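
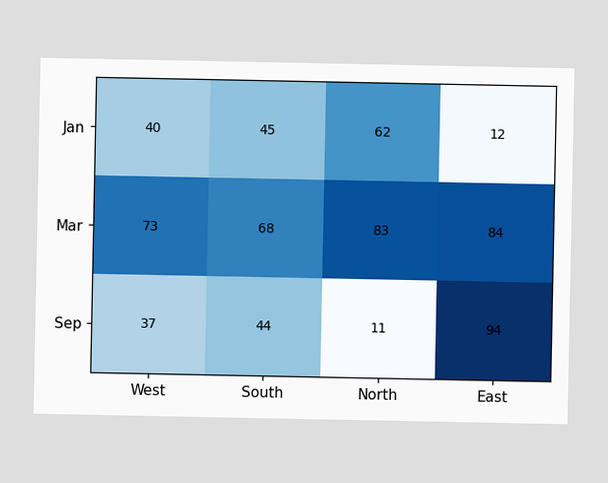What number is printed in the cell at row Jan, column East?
12

The (Jan, East) cell reads 12.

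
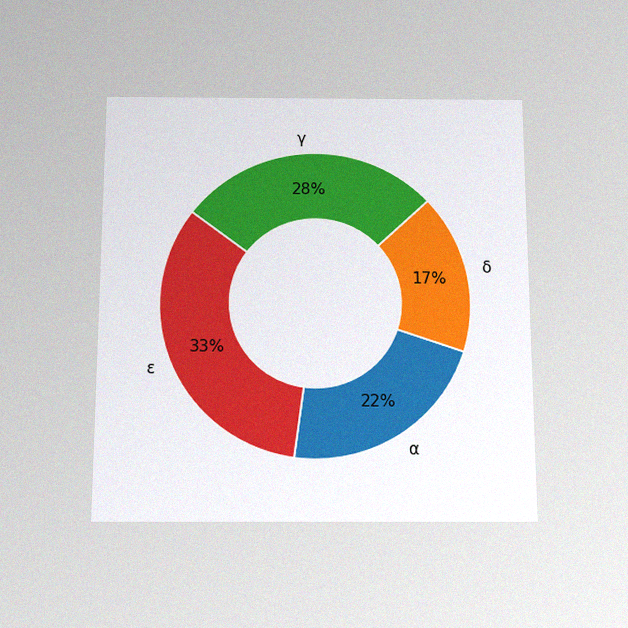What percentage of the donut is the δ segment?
The chart is viewed slightly from below, with some photo noise. The δ segment takes up 17% of the ring.

17%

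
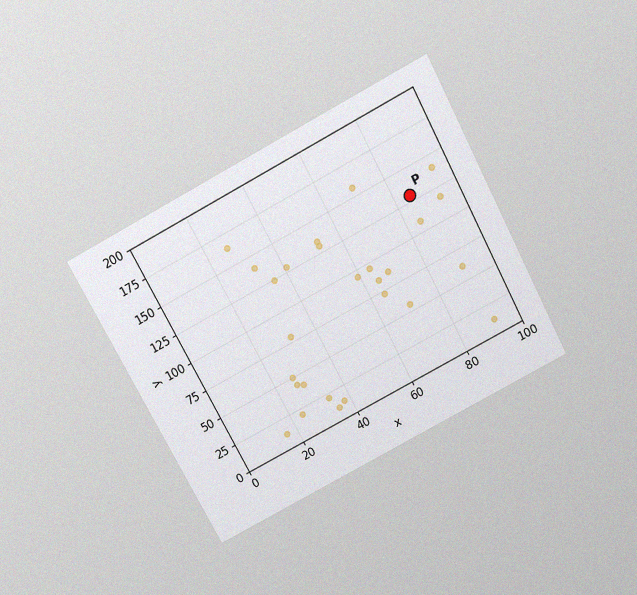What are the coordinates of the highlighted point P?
(85, 130)

The chart is tilted about 28° counter-clockwise and viewed slightly from above, with some photo noise. Following the gridlines from P to each axis, P sits at (85, 130).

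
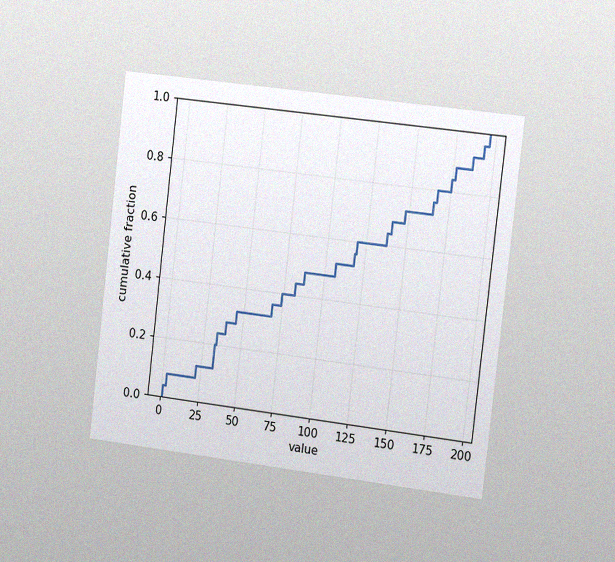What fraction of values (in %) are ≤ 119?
The chart is tilted about 7° clockwise and viewed slightly from the right, with some photo noise. At x=119 the ECDF step is at 60%.

60%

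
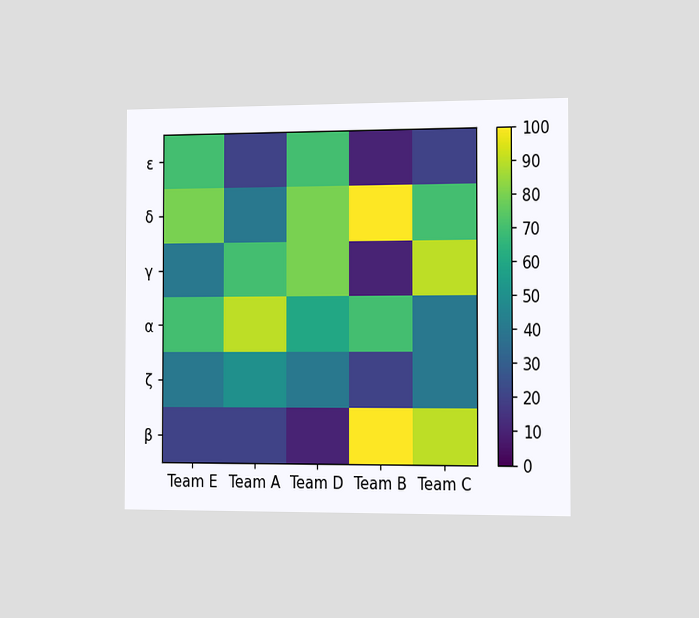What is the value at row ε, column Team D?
The chart is viewed slightly from the right. Matching cell (ε, Team D) against the colorbar gives 70.

70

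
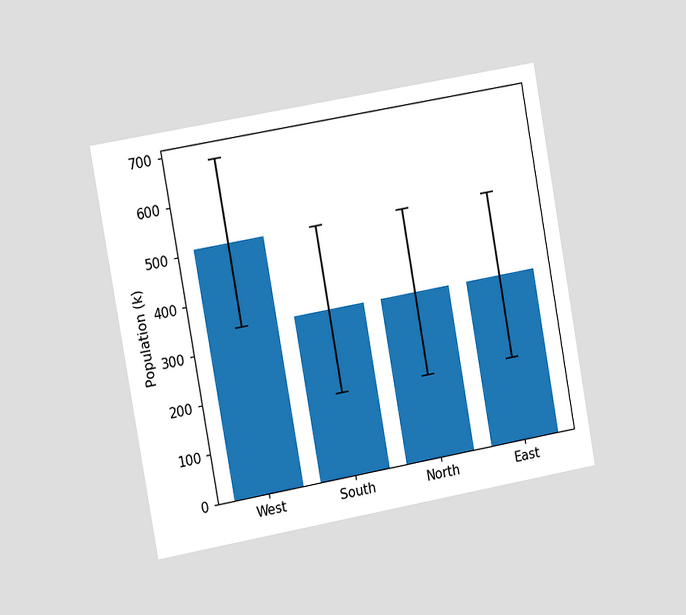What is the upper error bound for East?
510k

The chart is tilted about 10° counter-clockwise and viewed slightly from the left. The East bar's upper whisker reaches 510k.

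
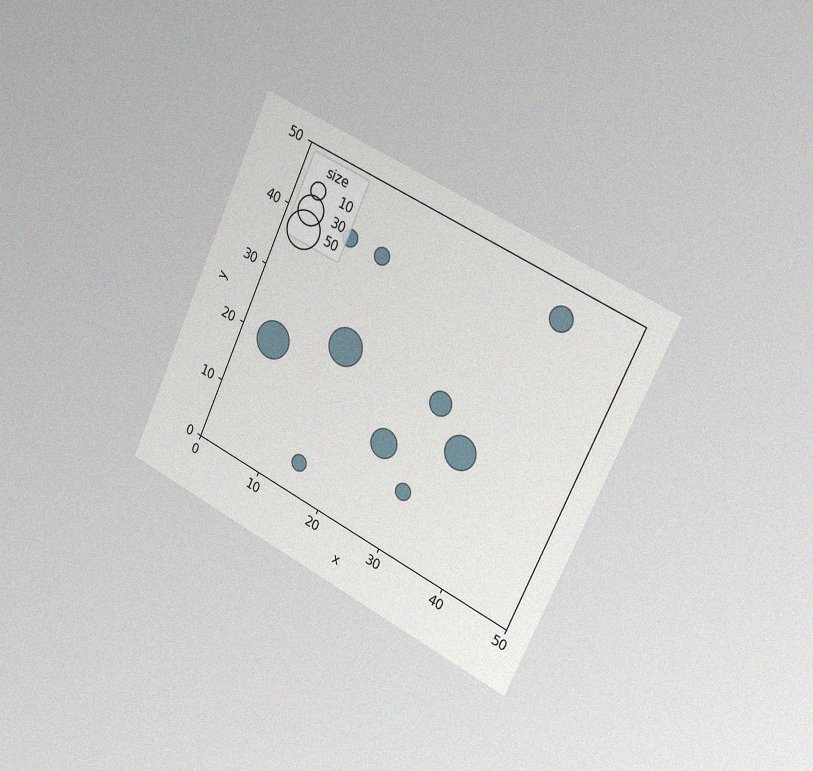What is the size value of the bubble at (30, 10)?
10

The chart is tilted about 25° clockwise and viewed slightly from the right, with some photo noise. Matching the bubble at (30, 10) against the size legend gives 10.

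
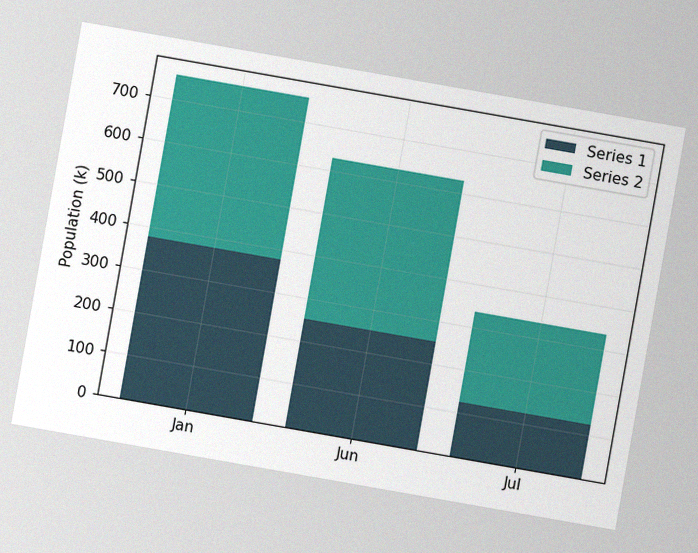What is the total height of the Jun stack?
630k

The chart is tilted about 10° clockwise, with some photo noise. The Jun stack's top reaches 630k on the y-axis.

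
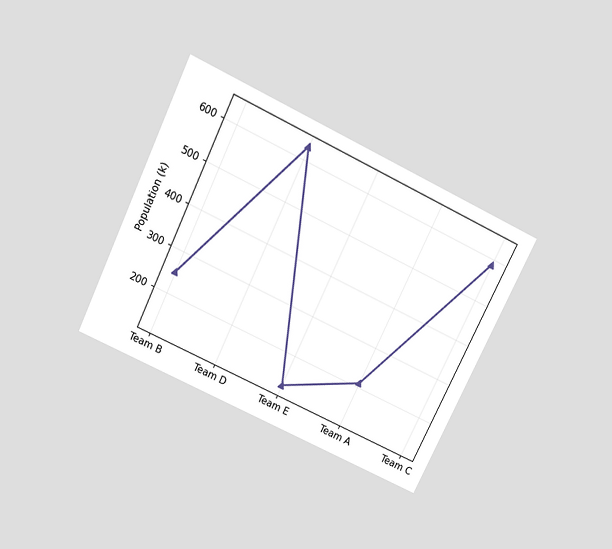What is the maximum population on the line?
630k

The chart is tilted about 26° clockwise and viewed slightly from above. The highest point is at Team D, and reading across to the y-axis gives 630k.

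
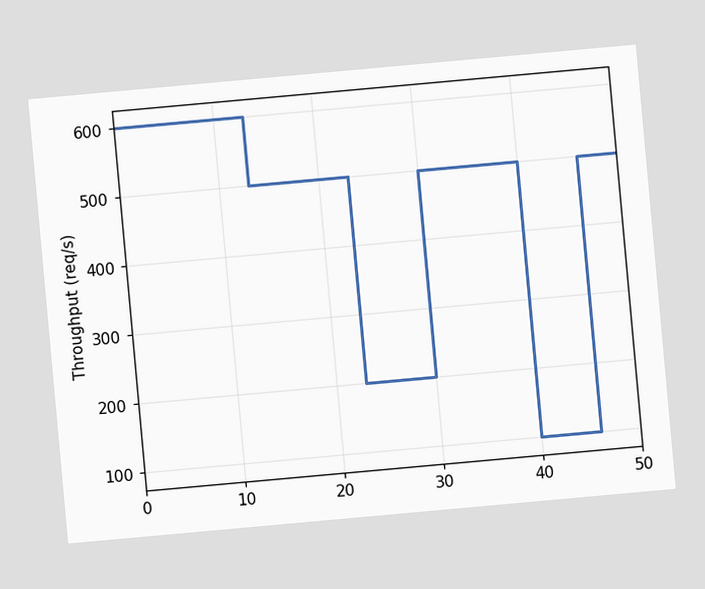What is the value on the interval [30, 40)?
500req/s

The chart is tilted about 5° counter-clockwise. On [30, 40) the step sits at 500req/s.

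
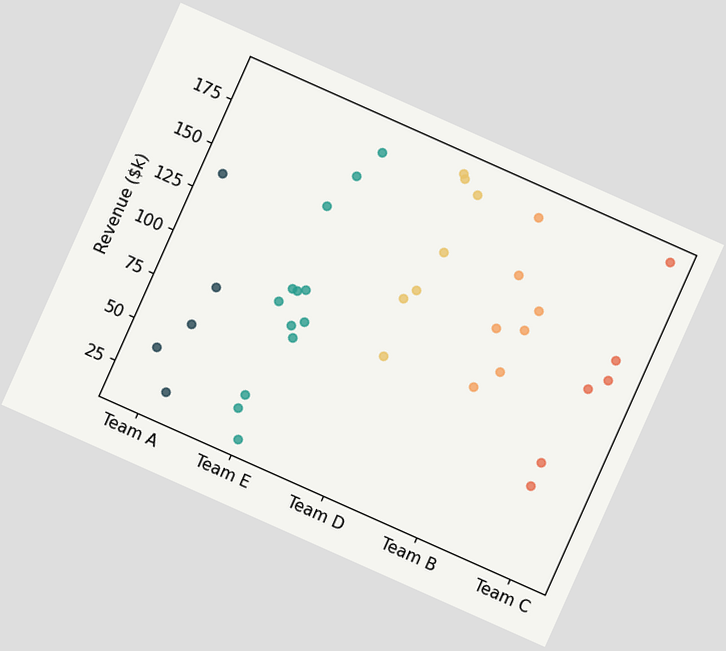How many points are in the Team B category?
7

The chart is tilted about 24° clockwise. Counting the markers in the Team B column gives 7.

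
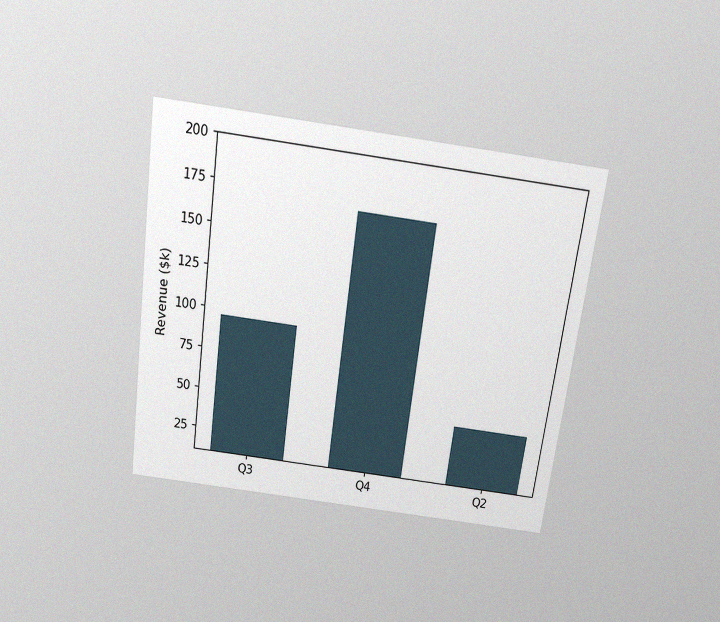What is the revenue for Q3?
$96k

The chart is tilted about 8° clockwise and viewed slightly from above, with some photo noise. Reading along the chart's y-axis, the Q3 bar reaches $96k.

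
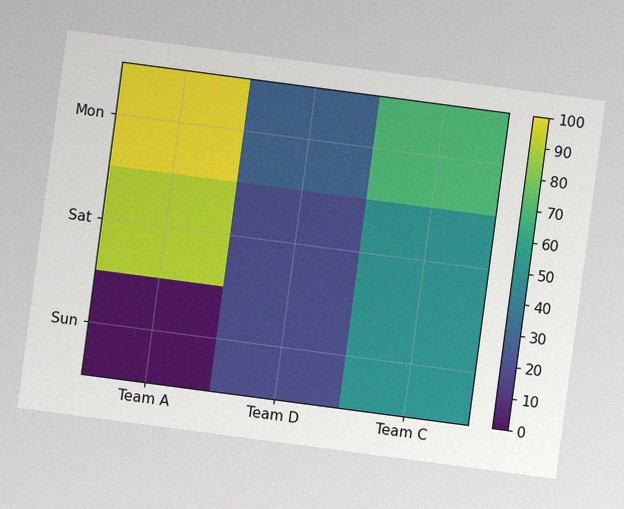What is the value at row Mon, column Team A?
The chart is tilted about 8° clockwise, with some photo noise. Matching cell (Mon, Team A) against the colorbar gives 100.

100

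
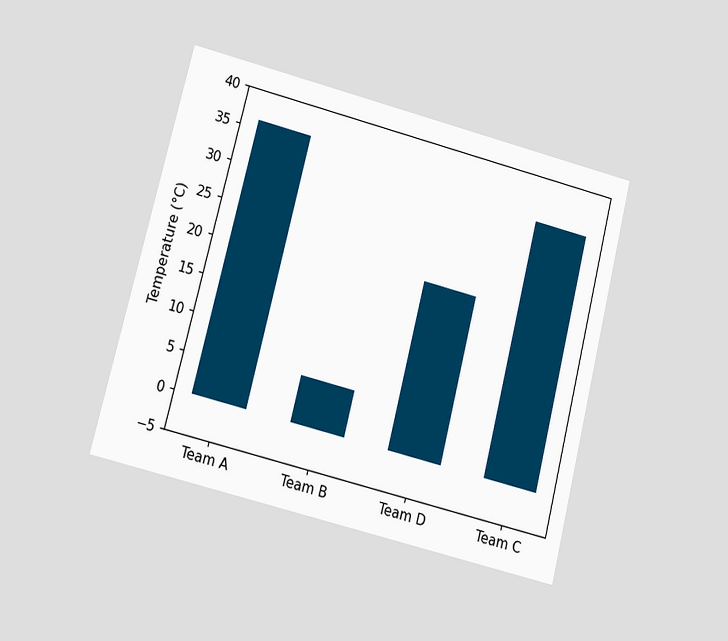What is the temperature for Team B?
6°C

The chart is tilted about 14° clockwise and viewed at a slight angle. Reading along the chart's y-axis, the Team B bar reaches 6°C.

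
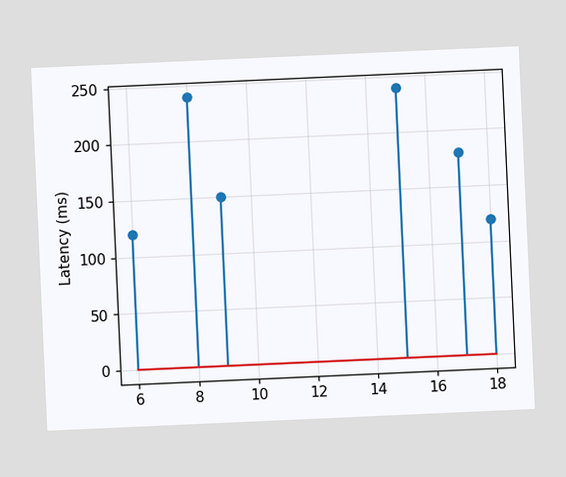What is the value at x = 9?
150ms

The chart is tilted about 3° counter-clockwise. The stem at x=9 reaches 150ms.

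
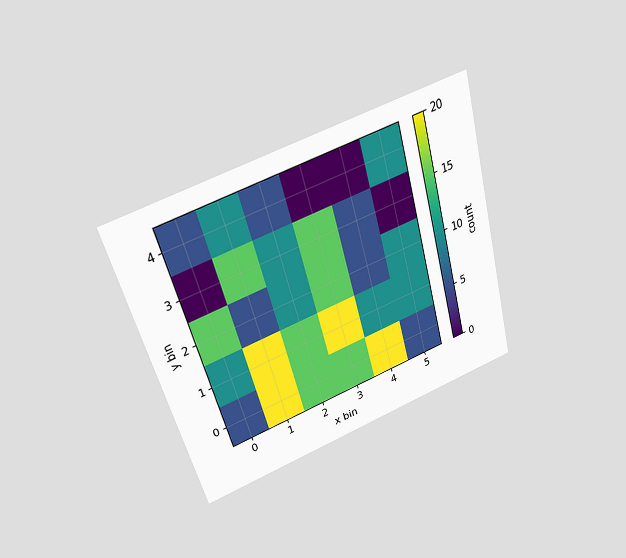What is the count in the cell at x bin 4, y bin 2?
5

The chart is tilted about 15° counter-clockwise and viewed slightly from above. Matching the cell (4, 2) against the colorbar gives 5.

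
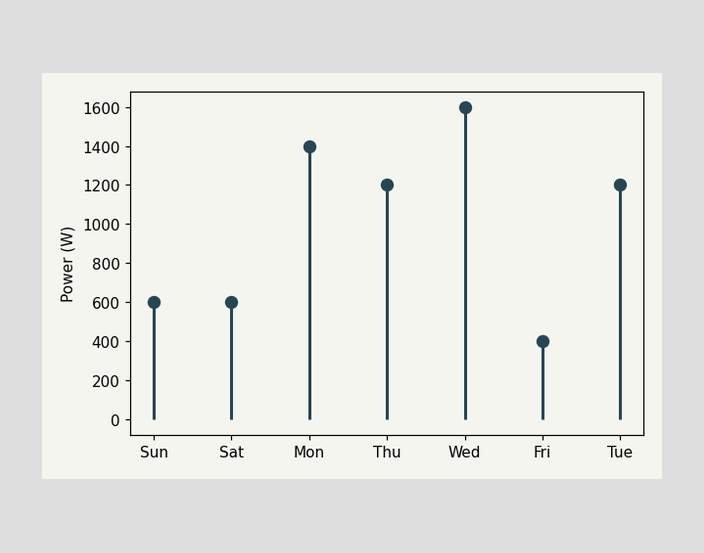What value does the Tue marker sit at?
1200W

The Tue marker sits at 1200W.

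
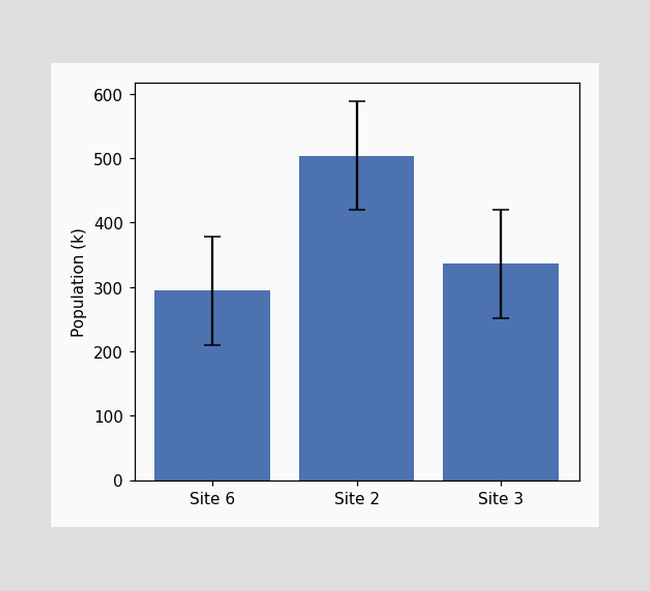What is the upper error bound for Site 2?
588k

The Site 2 bar's upper whisker reaches 588k.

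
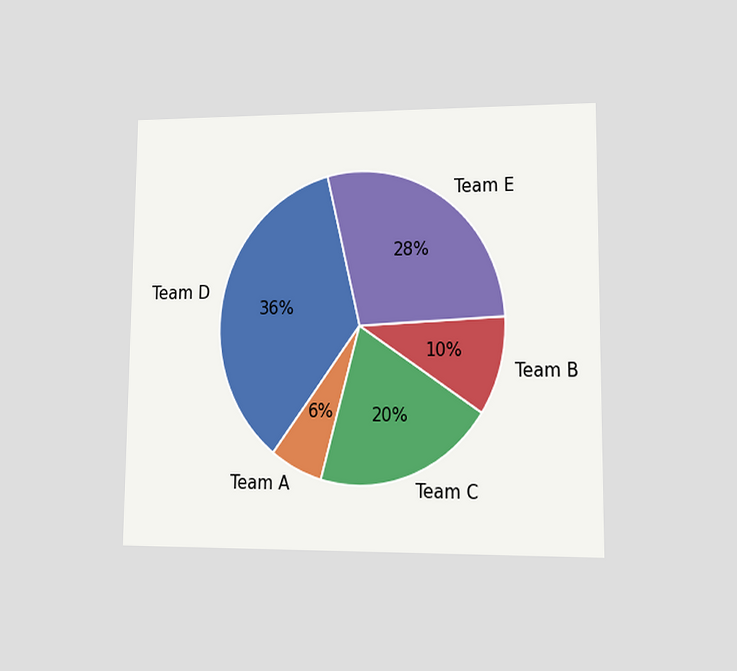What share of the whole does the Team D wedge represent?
36%

The chart is viewed at a slight angle. The Team D slice takes up 36% of the pie.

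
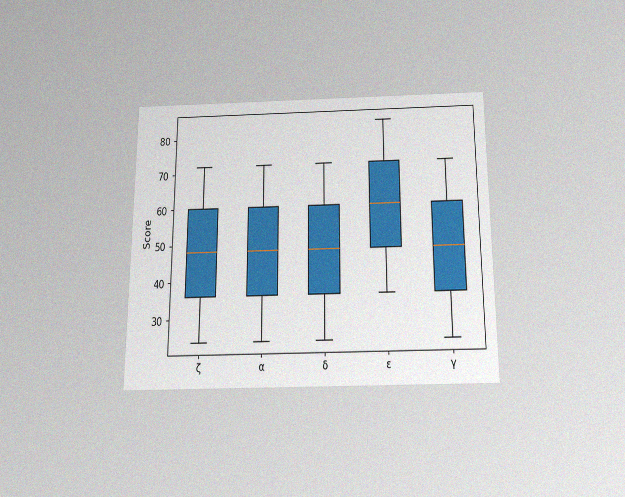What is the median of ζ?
48

The chart is viewed slightly from below, with some photo noise. The median line in the ζ box sits at 48.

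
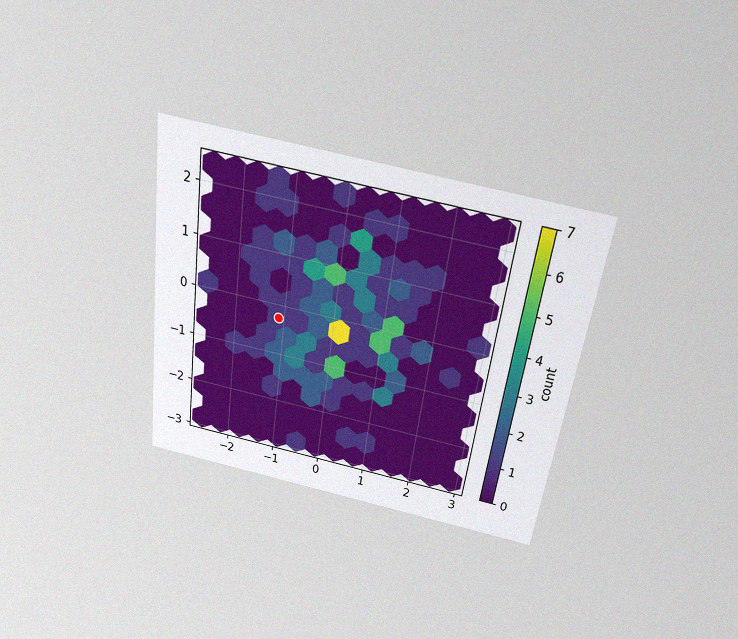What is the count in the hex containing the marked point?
1

The chart is tilted about 8° clockwise and viewed slightly from above, with some photo noise. The marked hex reads 1 on the colorbar.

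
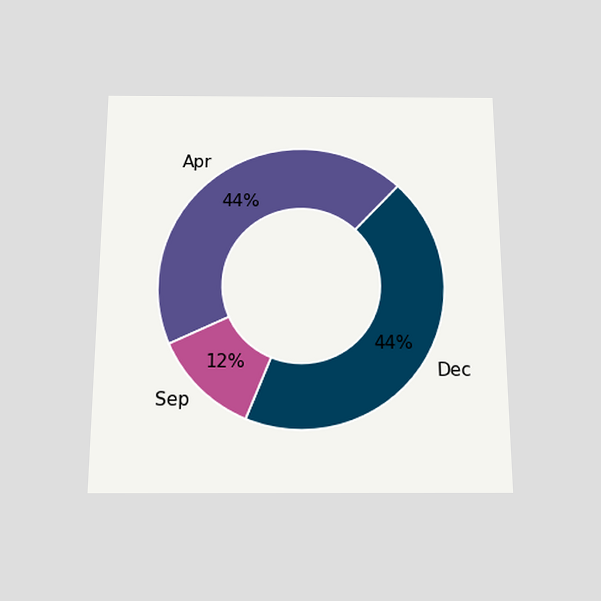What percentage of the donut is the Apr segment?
44%

The chart is viewed slightly from below. The Apr segment takes up 44% of the ring.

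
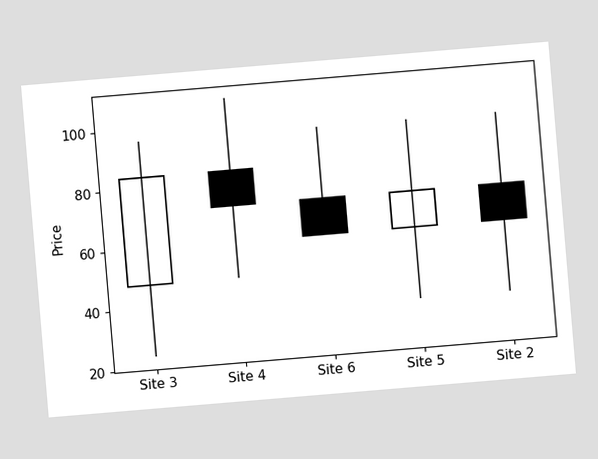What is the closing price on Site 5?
The chart is tilted about 5° counter-clockwise. The Site 5 candle closes at 72.

72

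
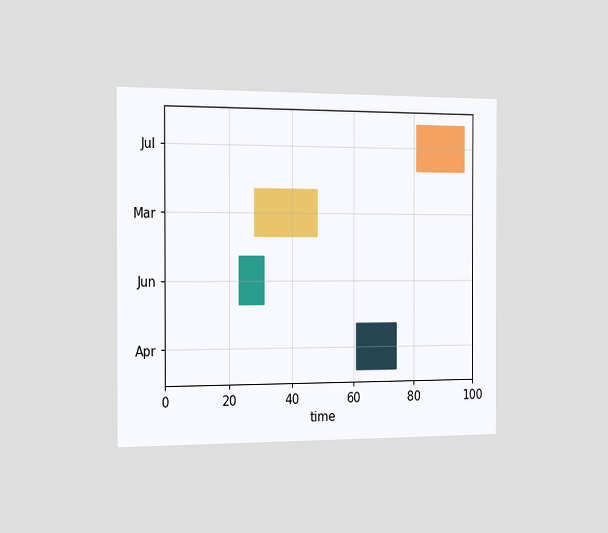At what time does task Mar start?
28

The chart is viewed slightly from the left. The Mar bar begins at t=28.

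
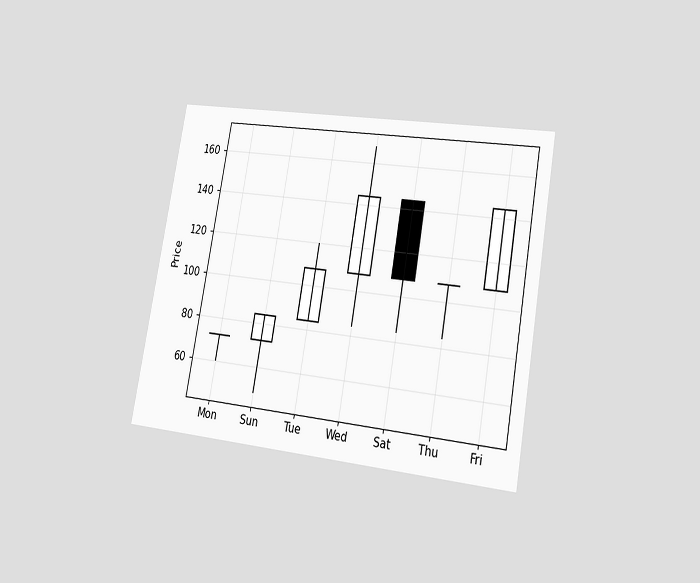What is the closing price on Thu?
The chart is tilted about 10° clockwise and viewed slightly from the right. The Thu candle closes at 108.

108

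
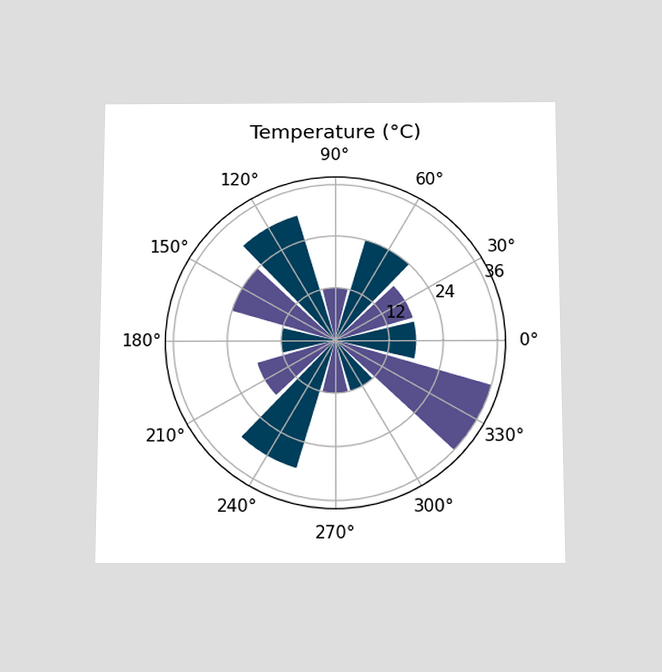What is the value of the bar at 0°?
18°C

The chart is viewed slightly from below. The bar at 0° reaches 18°C on the radial axis.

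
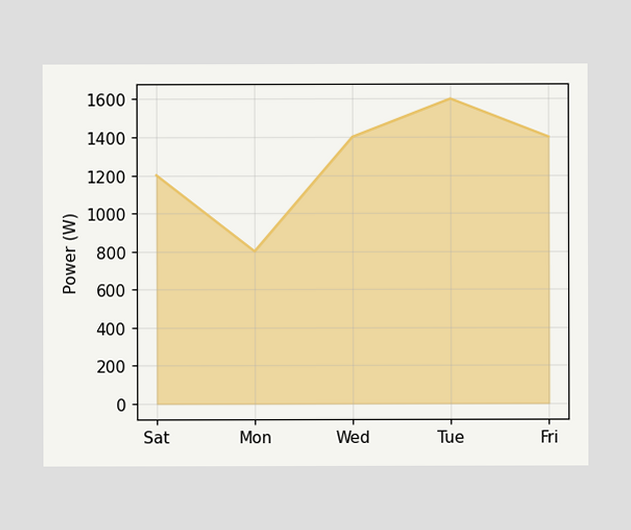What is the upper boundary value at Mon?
800W

At Mon the upper boundary is at 800W.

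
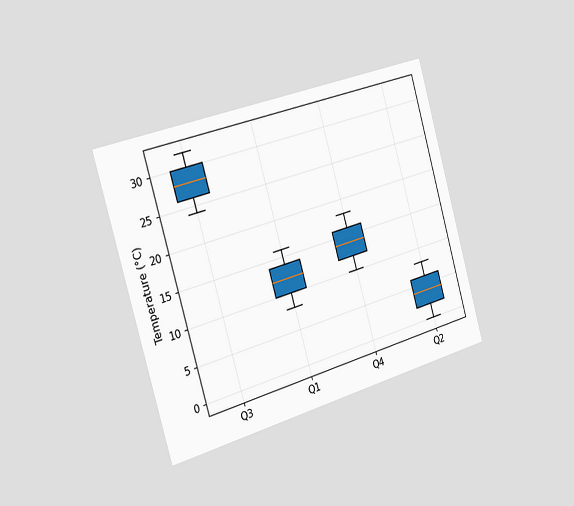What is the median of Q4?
The chart is tilted about 16° counter-clockwise and viewed slightly from the left. The median line in the Q4 box sits at 14°C.

14°C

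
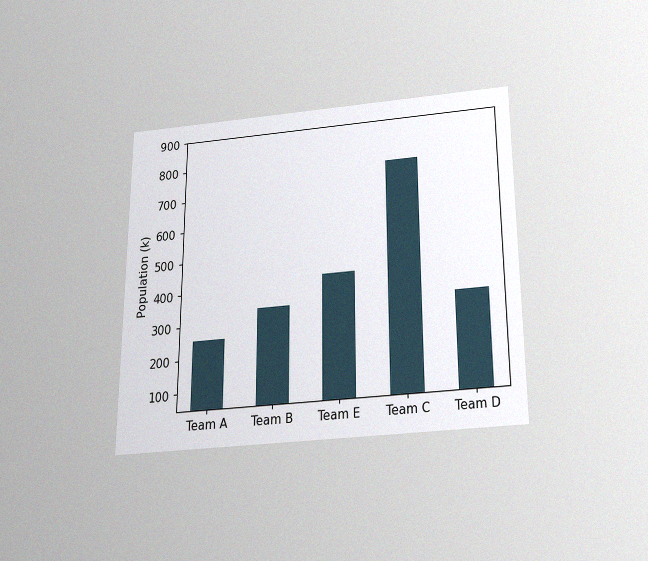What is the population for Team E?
The chart is viewed slightly from below, with some photo noise. Reading along the chart's y-axis, the Team E bar reaches 425k.

425k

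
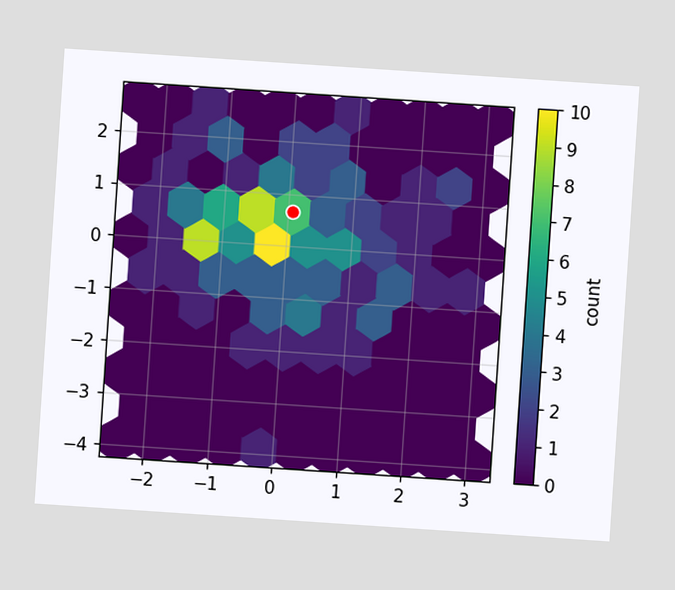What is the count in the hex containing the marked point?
7

The chart is tilted about 4° clockwise. The marked hex reads 7 on the colorbar.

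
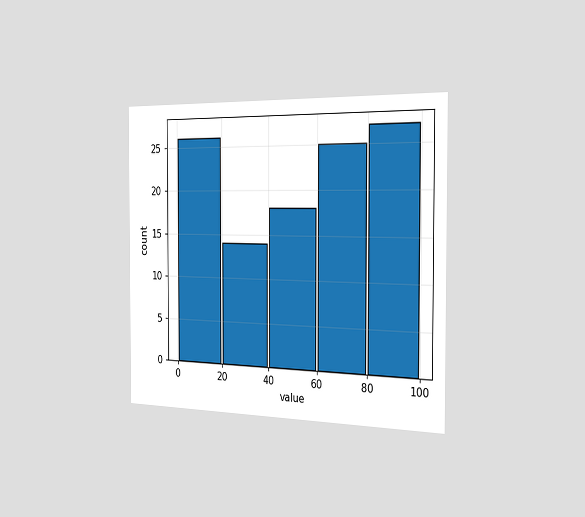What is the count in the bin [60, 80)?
The chart is viewed slightly from the right. The [60, 80) bin has height 25.

25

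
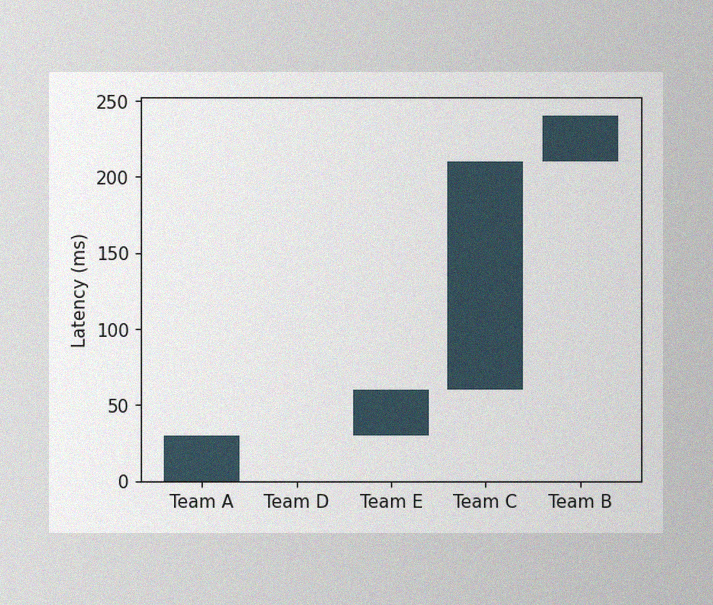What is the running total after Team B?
240ms

The image has some photo noise and uneven lighting. After Team B the running total reaches 240ms.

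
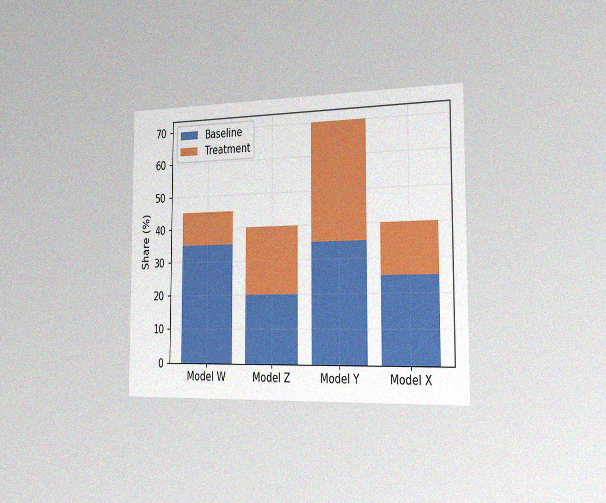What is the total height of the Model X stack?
40%

The chart is viewed slightly from the right, with some photo noise. The Model X stack's top reaches 40% on the y-axis.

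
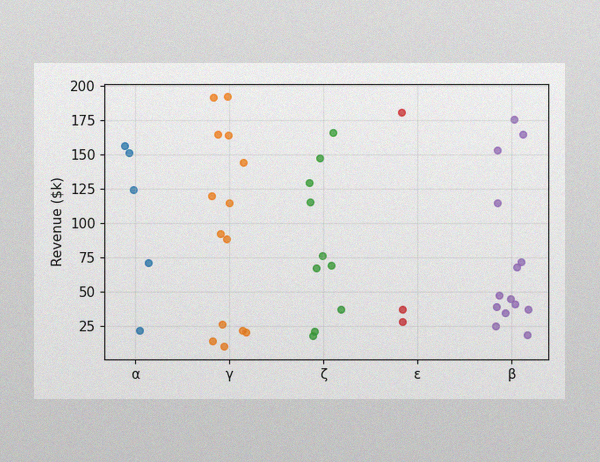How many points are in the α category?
5

The image has some photo noise and uneven lighting. Counting the markers in the α column gives 5.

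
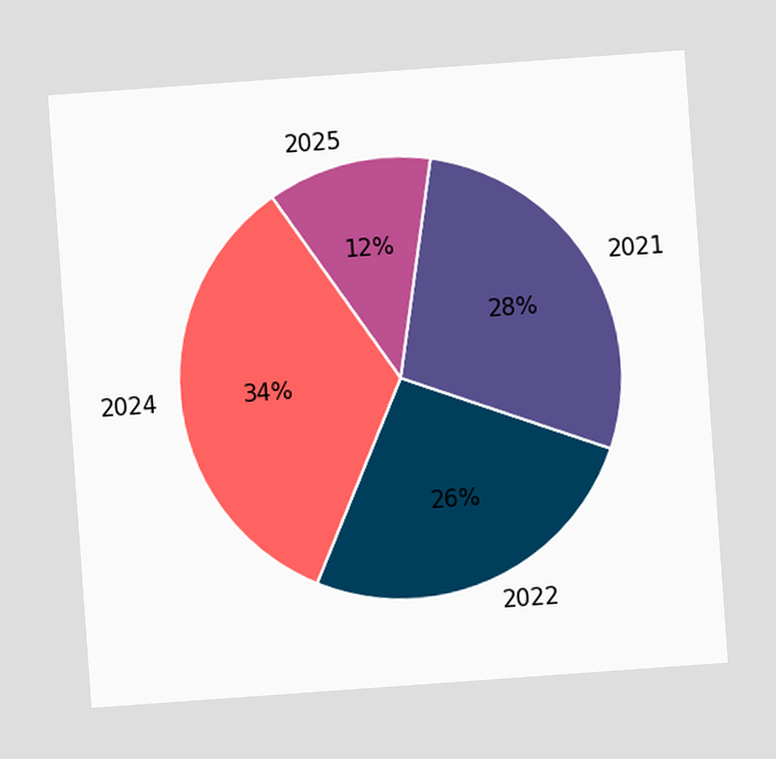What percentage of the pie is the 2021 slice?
28%

The chart is tilted about 4° counter-clockwise. The 2021 slice takes up 28% of the pie.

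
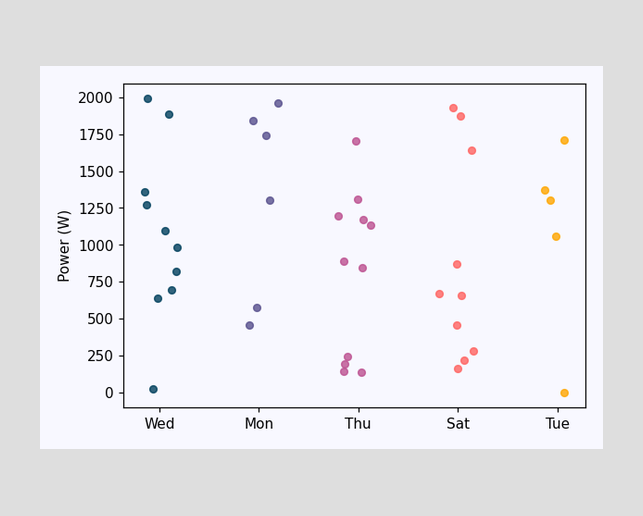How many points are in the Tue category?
5

Counting the markers in the Tue column gives 5.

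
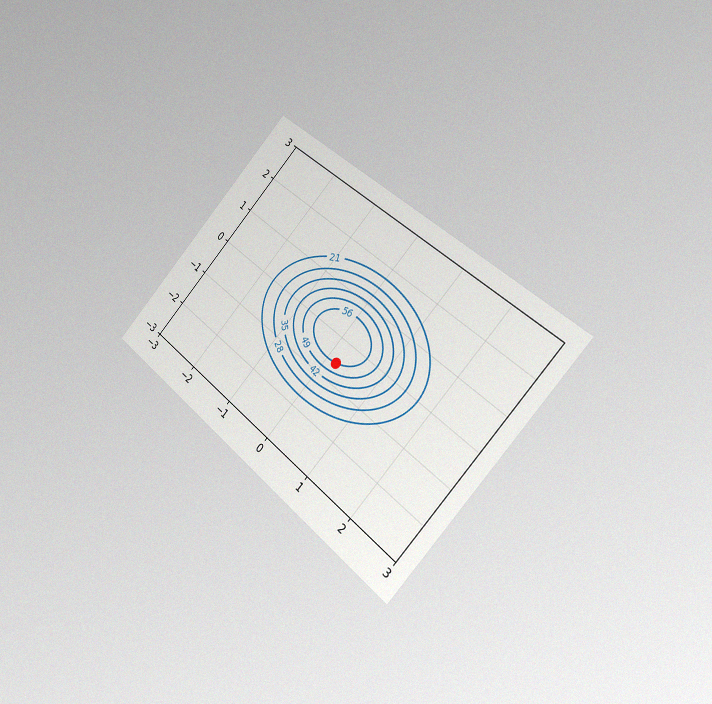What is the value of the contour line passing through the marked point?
The chart is tilted about 42° clockwise and viewed slightly from the right, with some photo noise. The marked point sits on the contour labelled 56.

56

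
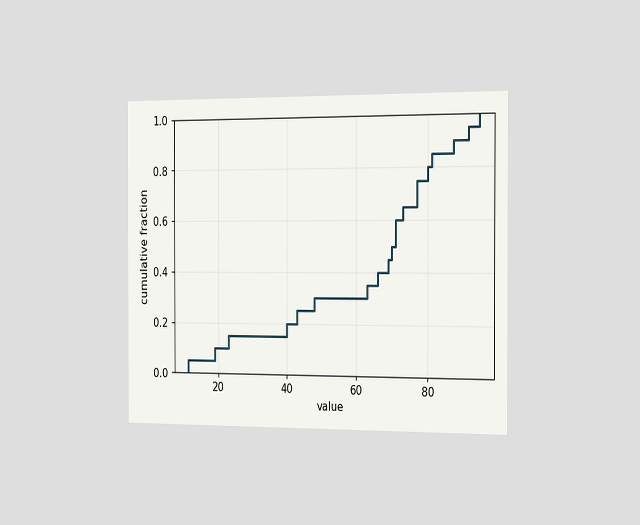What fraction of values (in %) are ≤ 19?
The chart is viewed slightly from the right. At x=19 the ECDF step is at 10%.

10%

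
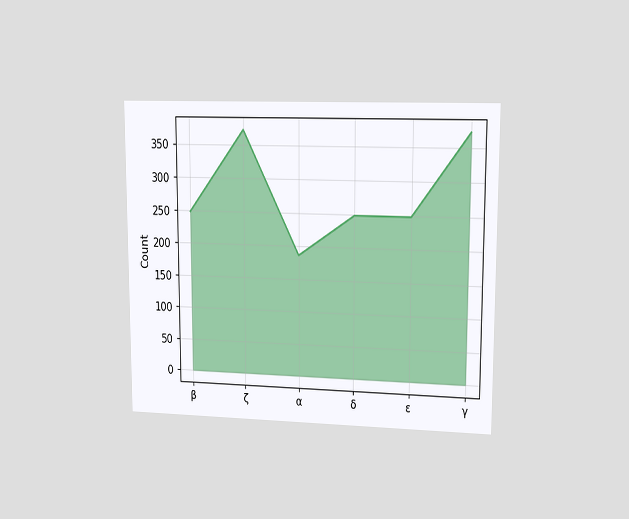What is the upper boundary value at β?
248

The chart is viewed at a slight angle. At β the upper boundary is at 248.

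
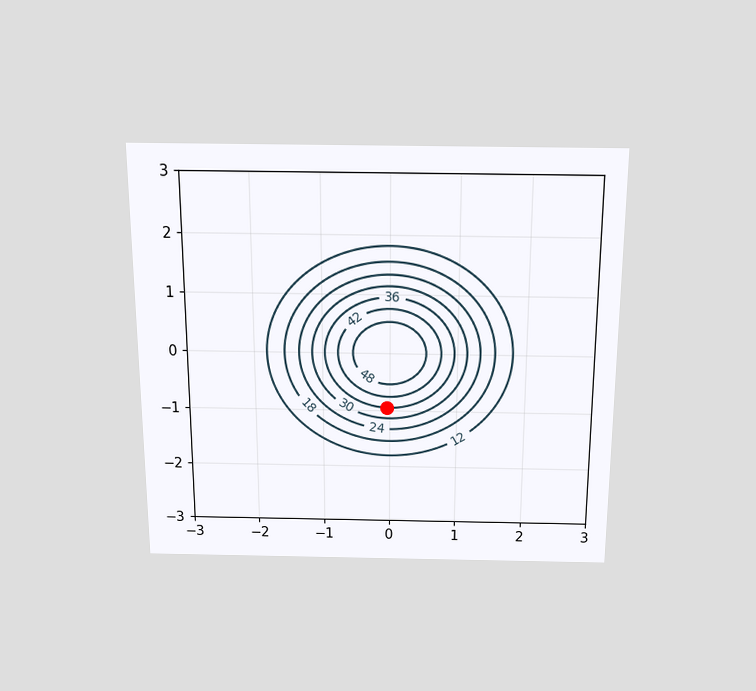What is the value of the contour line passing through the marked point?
36

The chart is viewed slightly from above. The marked point sits on the contour labelled 36.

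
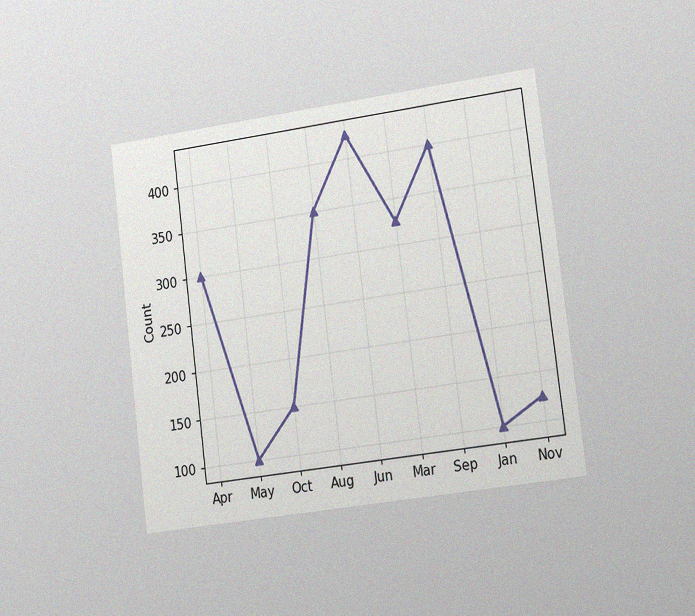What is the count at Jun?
425

The chart is tilted about 7° counter-clockwise and viewed slightly from the right, with some photo noise. At Jun, the line is at 425.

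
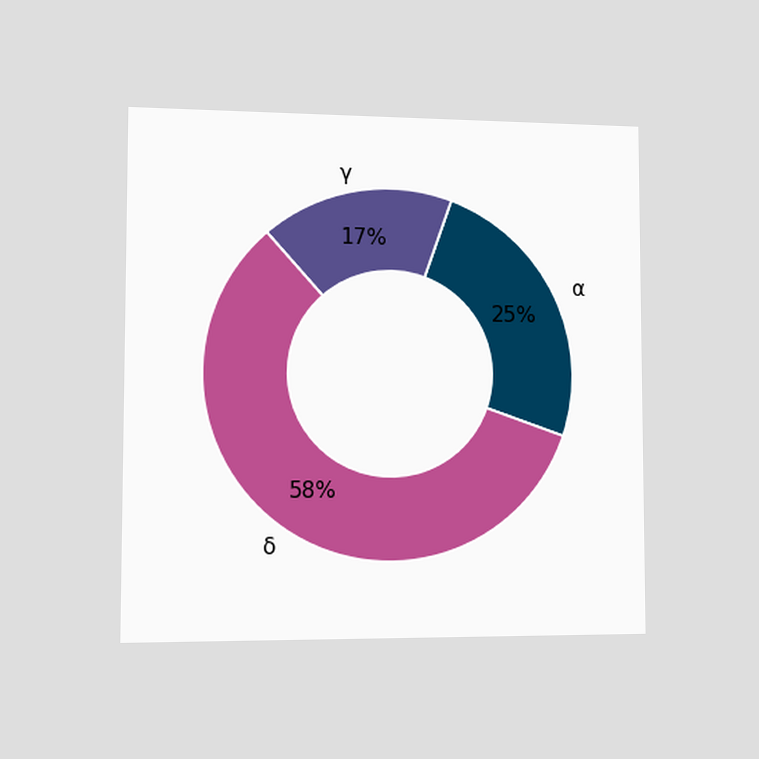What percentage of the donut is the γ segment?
17%

The chart is viewed slightly from the left. The γ segment takes up 17% of the ring.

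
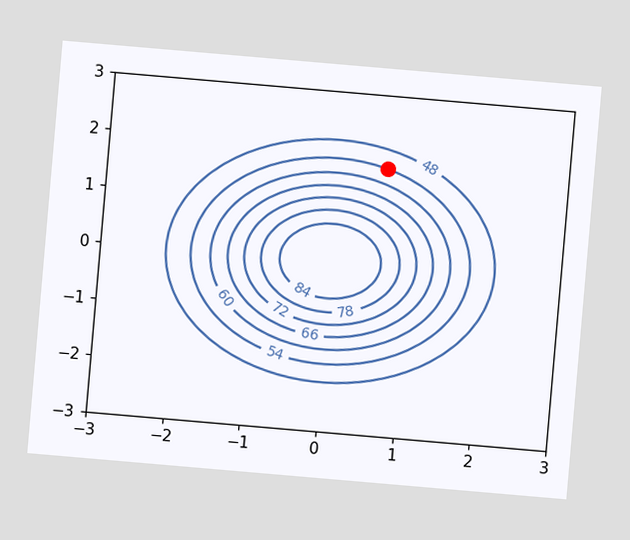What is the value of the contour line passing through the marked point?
The chart is tilted about 5° clockwise. The marked point sits on the contour labelled 54.

54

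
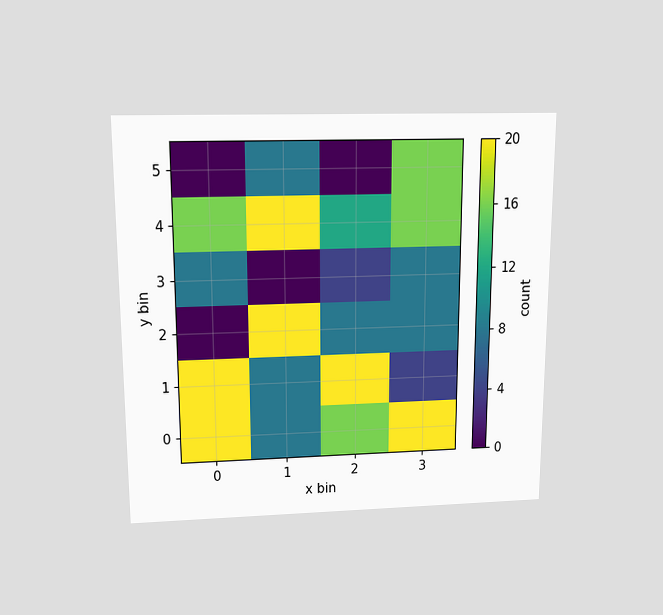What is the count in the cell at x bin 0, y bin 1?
The chart is viewed slightly from above. Matching the cell (0, 1) against the colorbar gives 20.

20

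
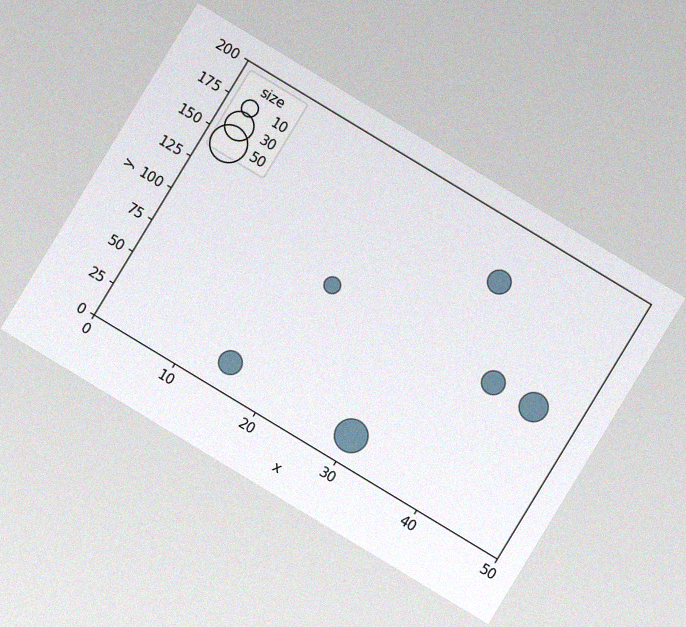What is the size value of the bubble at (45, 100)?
The chart is tilted about 31° clockwise, with some photo noise. Matching the bubble at (45, 100) against the size legend gives 30.

30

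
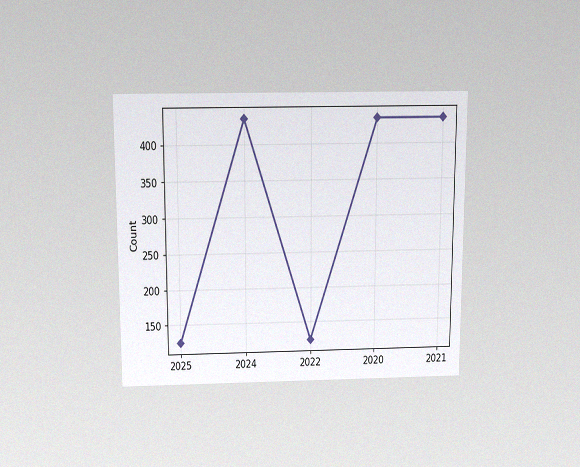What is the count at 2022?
124

The chart is viewed slightly from above, with some photo noise. At 2022, the line is at 124.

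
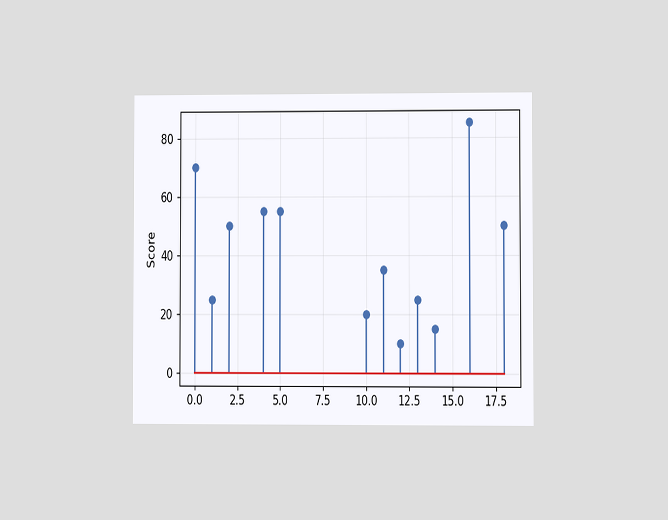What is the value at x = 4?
The chart is viewed at a slight angle. The stem at x=4 reaches 55.

55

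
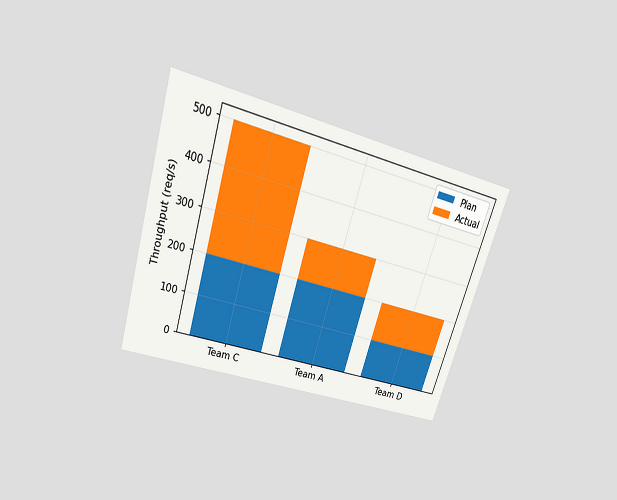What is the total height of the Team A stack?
The chart is tilted about 17° clockwise and viewed slightly from above. The Team A stack's top reaches 300req/s on the y-axis.

300req/s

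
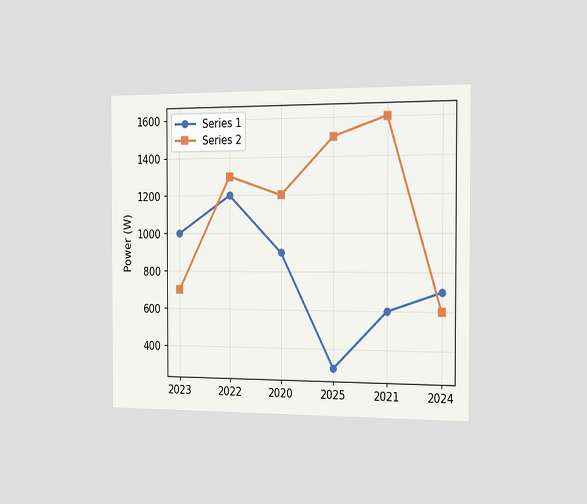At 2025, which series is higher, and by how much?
The chart is viewed slightly from the right. At 2025, Series 2 sits above the other line by 1200W.

Series 2, by 1200W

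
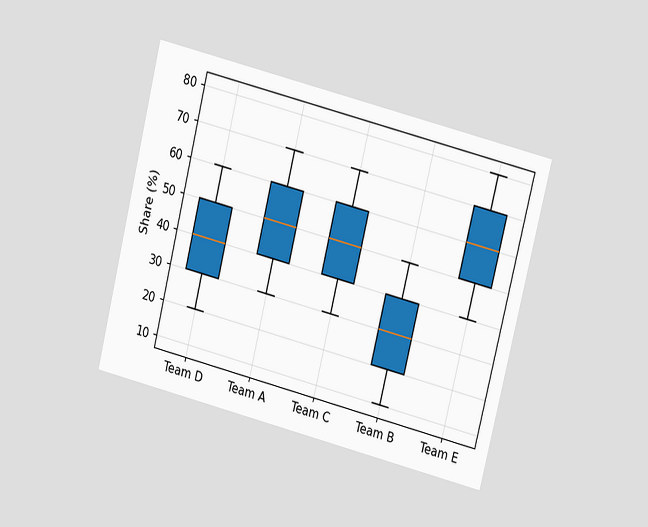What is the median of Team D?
40%

The chart is tilted about 14° clockwise and viewed at a slight angle. The median line in the Team D box sits at 40%.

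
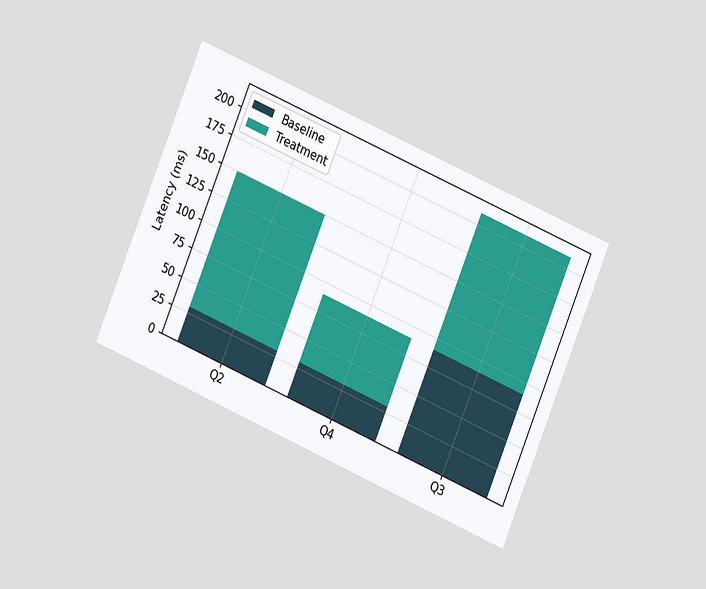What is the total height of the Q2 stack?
150ms

The chart is tilted about 23° clockwise and viewed at a slight angle. The Q2 stack's top reaches 150ms on the y-axis.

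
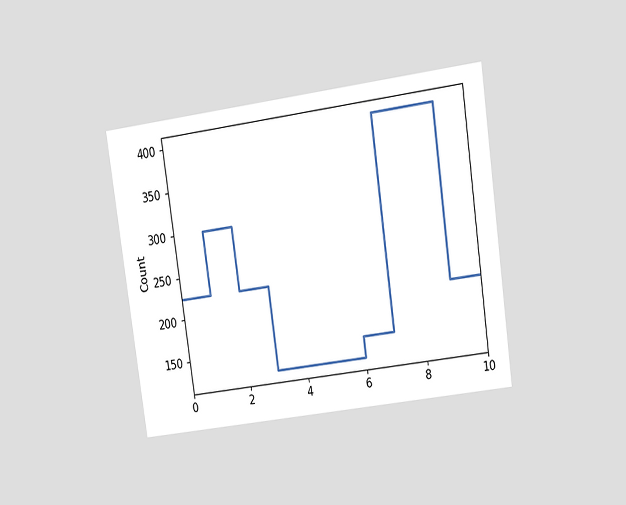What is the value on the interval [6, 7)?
The chart is tilted about 8° counter-clockwise and viewed at a slight angle. On [6, 7) the step sits at 150.

150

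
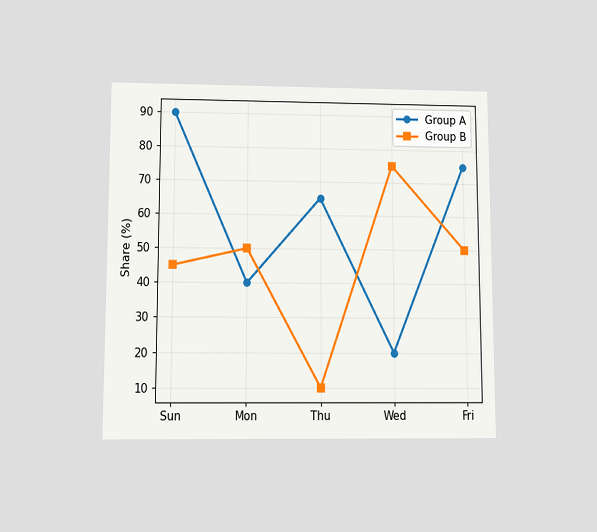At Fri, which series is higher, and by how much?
Group A, by 25%

The chart is viewed slightly from below. At Fri, Group A sits above the other line by 25%.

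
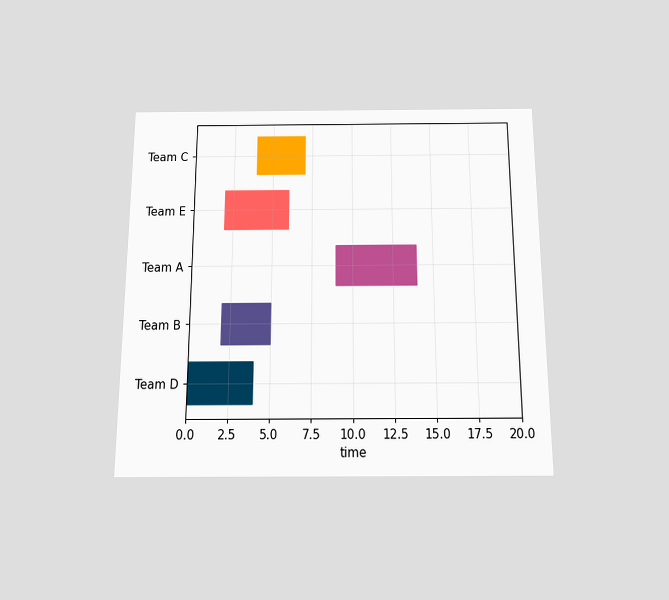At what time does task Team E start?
The chart is viewed slightly from below. The Team E bar begins at t=2.

2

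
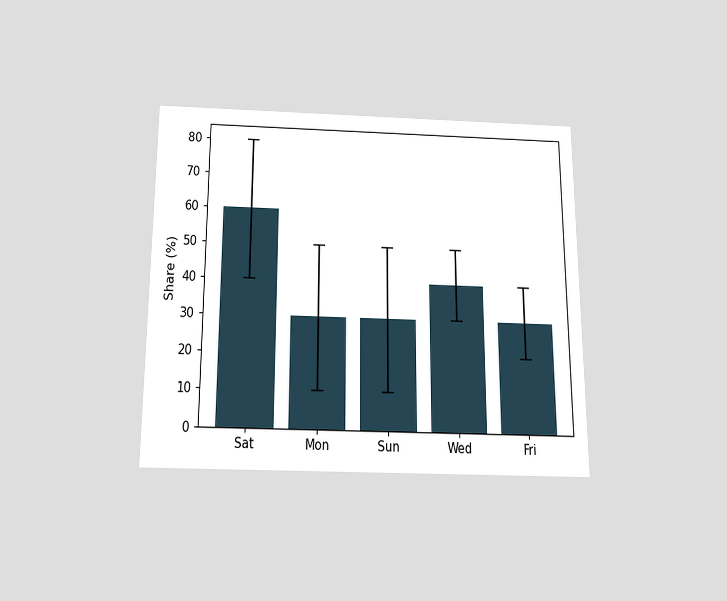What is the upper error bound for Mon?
The chart is viewed slightly from below. The Mon bar's upper whisker reaches 50%.

50%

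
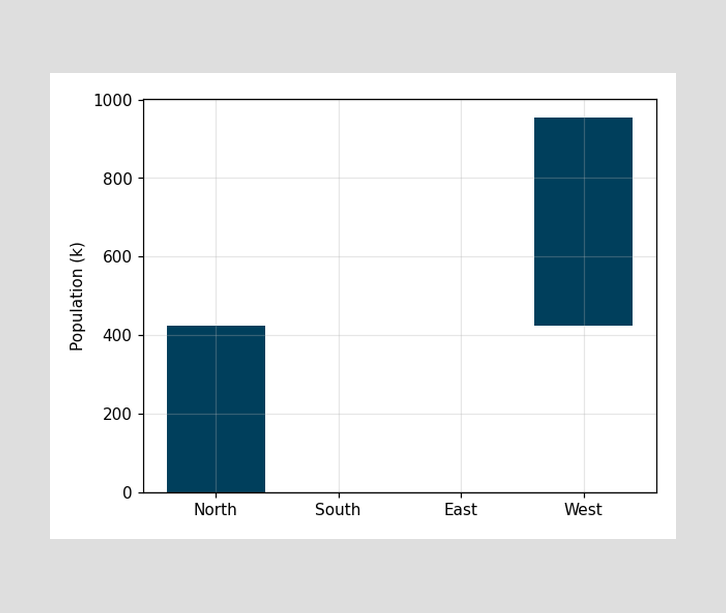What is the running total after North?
After North the running total reaches 424k.

424k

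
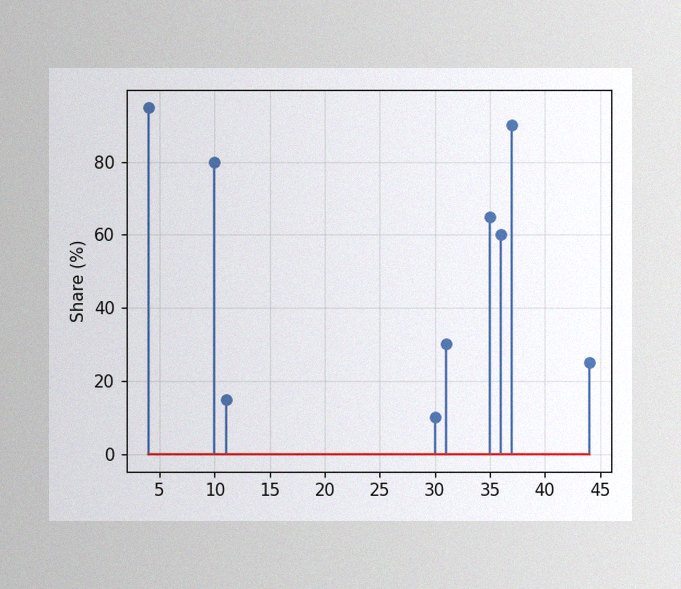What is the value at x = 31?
The image has some photo noise and uneven lighting. The stem at x=31 reaches 30%.

30%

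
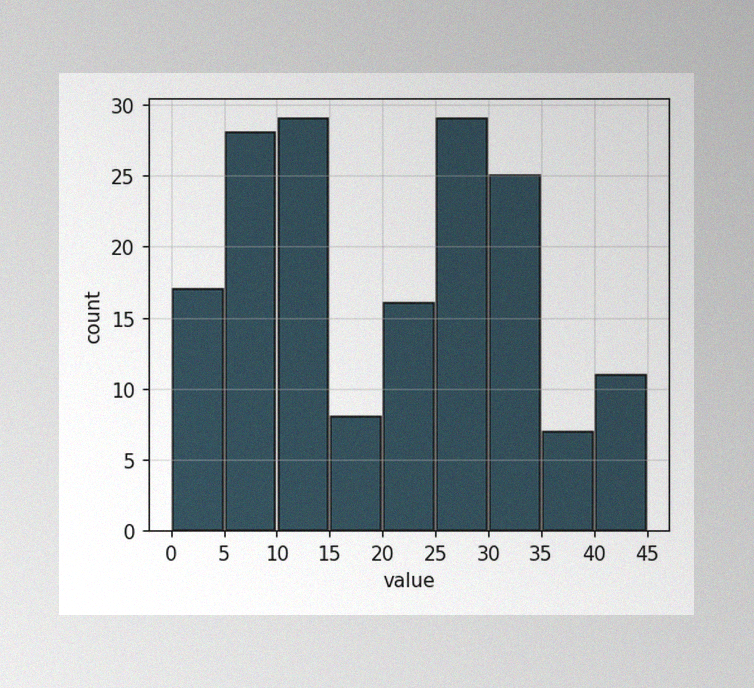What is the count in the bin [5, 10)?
28

The image has some photo noise and uneven lighting. The [5, 10) bin has height 28.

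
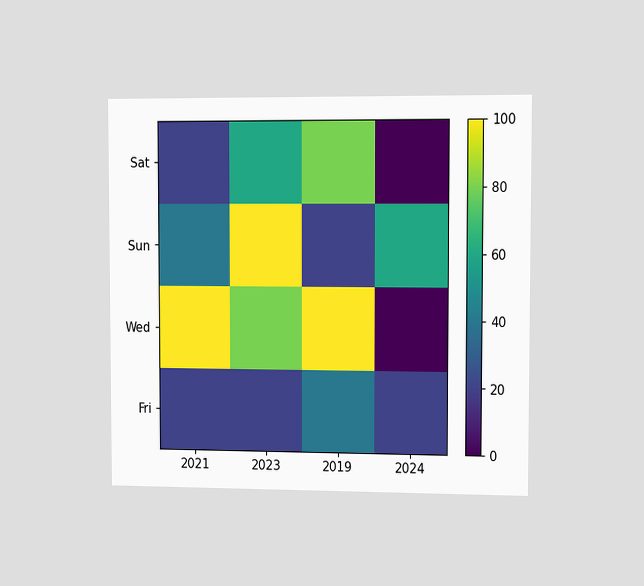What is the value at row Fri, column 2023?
The chart is viewed slightly from the right. Matching cell (Fri, 2023) against the colorbar gives 20.

20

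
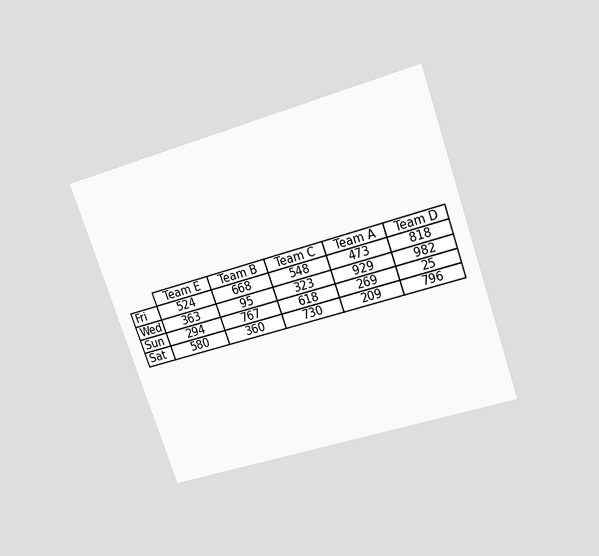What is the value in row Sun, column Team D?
The chart is tilted about 19° counter-clockwise and viewed slightly from above. The (Sun, Team D) cell reads 25.

25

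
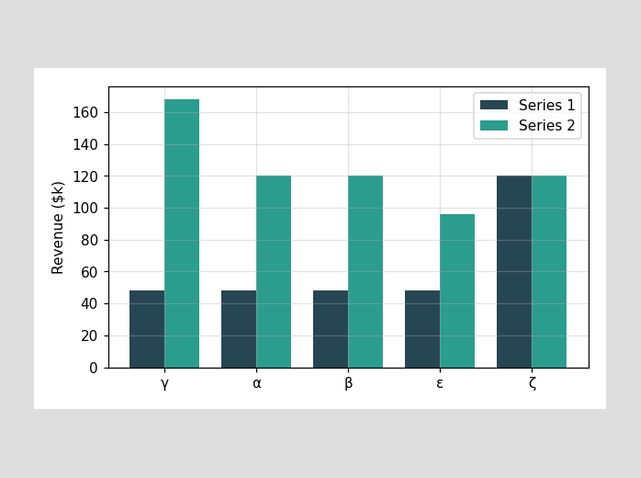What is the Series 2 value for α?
The Series 2 bar at α reaches $120k on the y-axis.

$120k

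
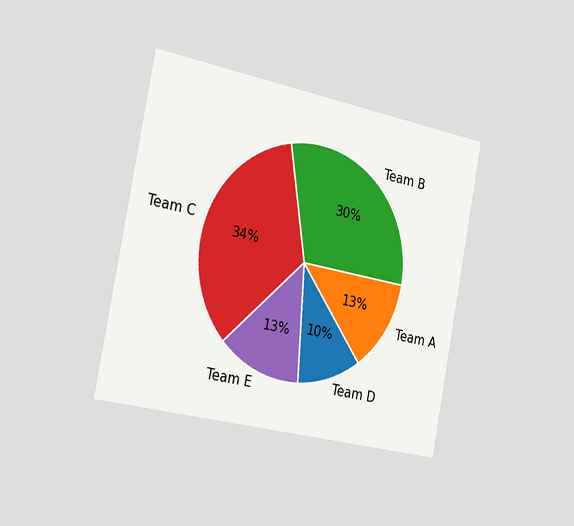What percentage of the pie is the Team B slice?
30%

The chart is tilted about 11° clockwise and viewed slightly from the left. The Team B slice takes up 30% of the pie.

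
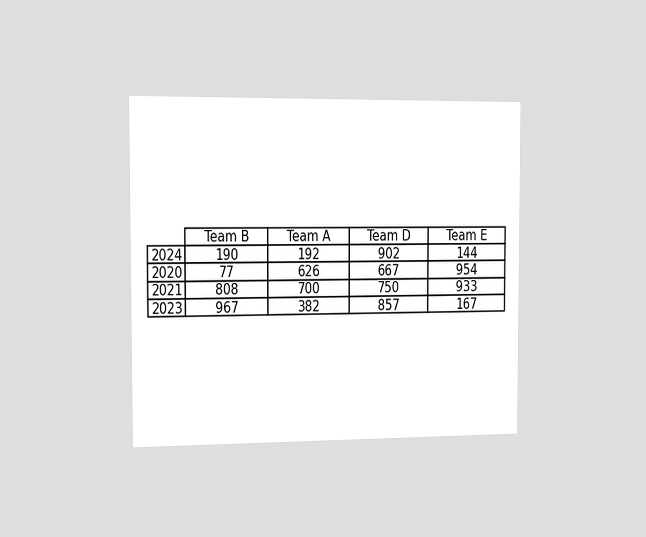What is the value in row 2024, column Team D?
The chart is viewed slightly from the left. The (2024, Team D) cell reads 902.

902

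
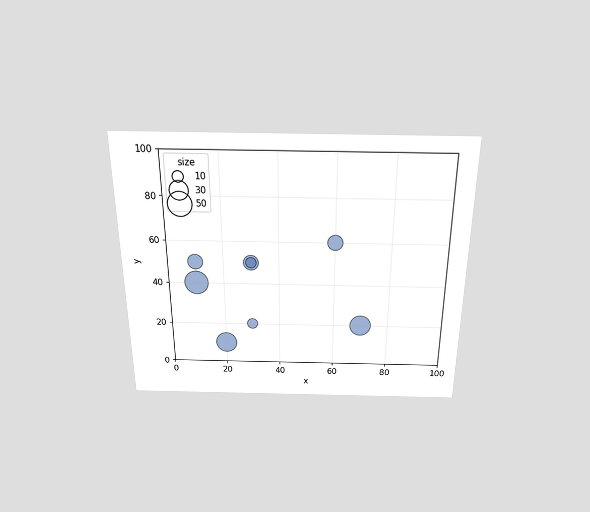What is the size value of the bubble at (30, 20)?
10

The chart is viewed slightly from above. Matching the bubble at (30, 20) against the size legend gives 10.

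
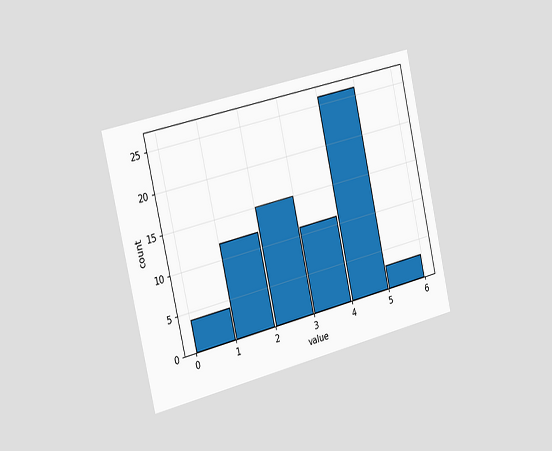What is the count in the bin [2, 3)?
15

The chart is tilted about 13° counter-clockwise and viewed slightly from the left. The [2, 3) bin has height 15.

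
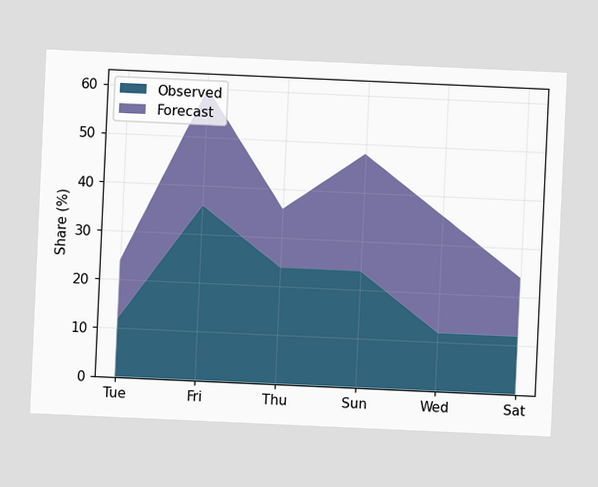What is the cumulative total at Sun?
The chart is tilted about 3° clockwise. The stacked total at Sun reaches 48%.

48%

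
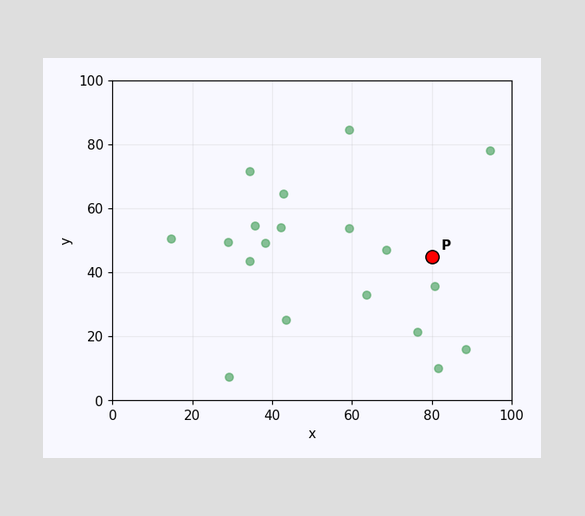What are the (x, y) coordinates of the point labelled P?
(80, 45)

Following the gridlines from P to each axis, P sits at (80, 45).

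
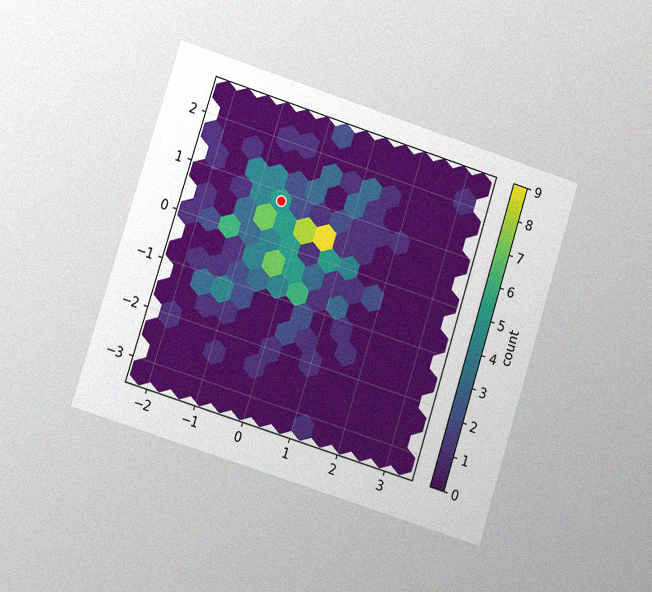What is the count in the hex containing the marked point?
The chart is tilted about 18° clockwise and viewed at a slight angle, with some photo noise. The marked hex reads 5 on the colorbar.

5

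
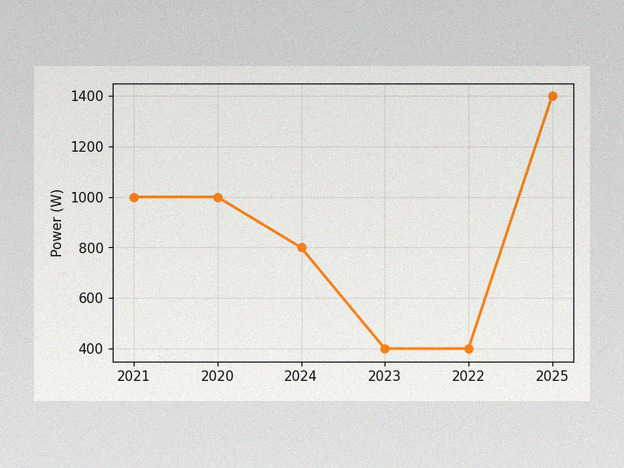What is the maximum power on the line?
The image has some photo noise and uneven lighting. The highest point is at 2025, and reading across to the y-axis gives 1400W.

1400W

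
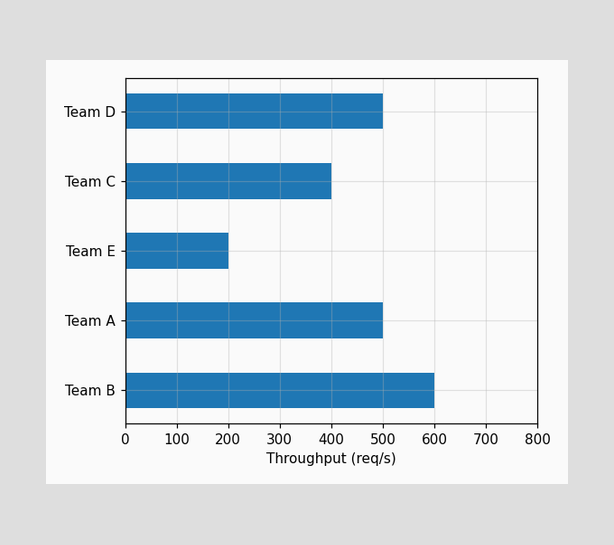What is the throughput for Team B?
600req/s

Reading along the chart's x-axis, the Team B bar reaches 600req/s.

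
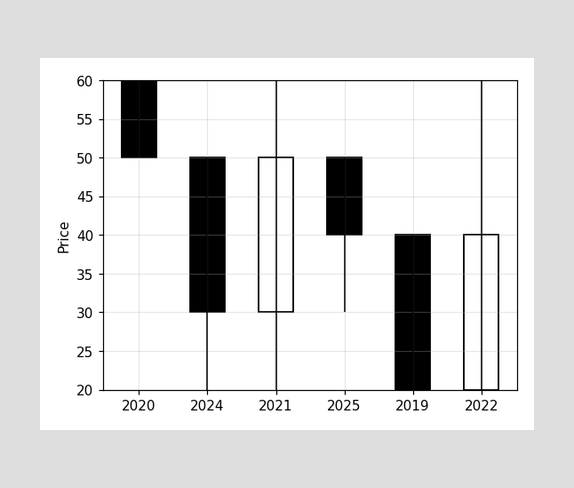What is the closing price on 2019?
20

The 2019 candle closes at 20.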